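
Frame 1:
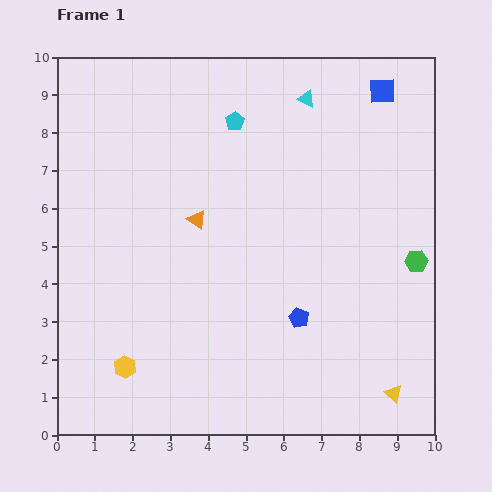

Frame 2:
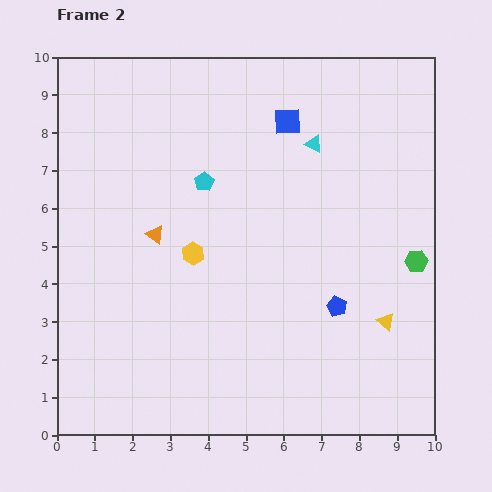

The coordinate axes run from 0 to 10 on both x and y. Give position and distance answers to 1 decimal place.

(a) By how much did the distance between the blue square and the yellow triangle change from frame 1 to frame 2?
-2.1

Distance in frame 1: 8.0. Distance in frame 2: 5.9.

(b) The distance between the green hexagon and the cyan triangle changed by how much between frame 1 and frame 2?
-1.1

Distance in frame 1: 5.2. Distance in frame 2: 4.1.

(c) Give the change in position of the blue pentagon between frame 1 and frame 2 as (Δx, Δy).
(1.0, 0.3)

The blue pentagon was at (6.4, 3.1) in frame 1 and (7.4, 3.4) in frame 2.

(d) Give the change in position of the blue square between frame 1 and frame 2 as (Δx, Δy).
(-2.5, -0.8)

The blue square was at (8.6, 9.1) in frame 1 and (6.1, 8.3) in frame 2.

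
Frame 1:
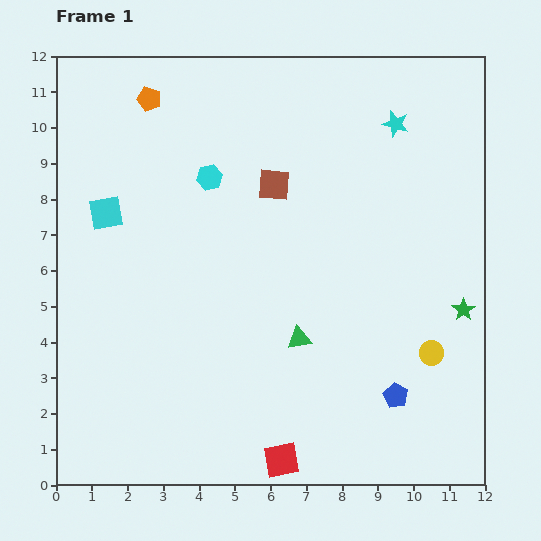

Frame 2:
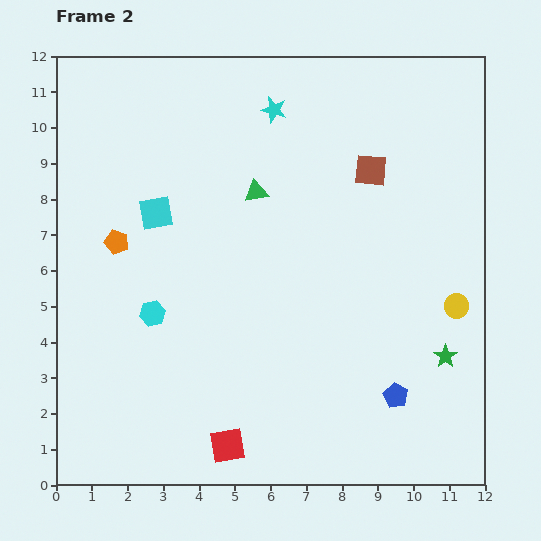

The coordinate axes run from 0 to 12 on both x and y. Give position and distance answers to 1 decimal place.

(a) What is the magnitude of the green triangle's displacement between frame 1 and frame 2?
4.3

The green triangle moved from (6.8, 4.1) to (5.6, 8.2), a distance of √(1.2² + 4.1²) ≈ 4.3.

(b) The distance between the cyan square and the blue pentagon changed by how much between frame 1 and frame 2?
-1.2

Distance in frame 1: 9.6. Distance in frame 2: 8.4.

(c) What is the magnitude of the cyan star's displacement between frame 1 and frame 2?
3.4

The cyan star moved from (9.5, 10.1) to (6.1, 10.5), a distance of √(3.4² + 0.4²) ≈ 3.4.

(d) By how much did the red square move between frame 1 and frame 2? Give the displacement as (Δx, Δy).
(-1.5, 0.4)

The red square was at (6.3, 0.7) in frame 1 and (4.8, 1.1) in frame 2.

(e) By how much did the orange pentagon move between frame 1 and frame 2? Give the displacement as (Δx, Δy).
(-0.9, -4.0)

The orange pentagon was at (2.6, 10.8) in frame 1 and (1.7, 6.8) in frame 2.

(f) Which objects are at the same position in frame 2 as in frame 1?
the blue pentagon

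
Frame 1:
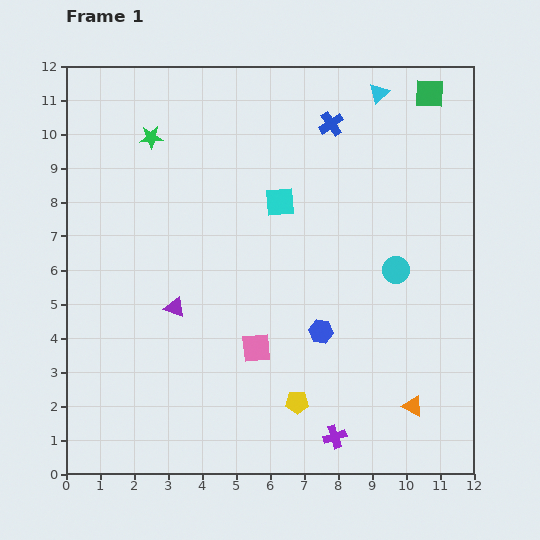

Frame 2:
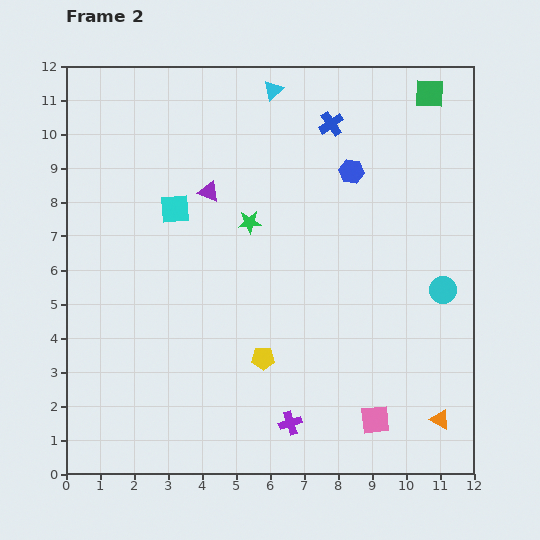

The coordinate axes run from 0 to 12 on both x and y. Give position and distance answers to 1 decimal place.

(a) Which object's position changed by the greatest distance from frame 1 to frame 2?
the blue hexagon

(moved 4.8; next 4.1)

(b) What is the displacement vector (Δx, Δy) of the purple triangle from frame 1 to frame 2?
(1.0, 3.4)

The purple triangle was at (3.2, 4.9) in frame 1 and (4.2, 8.3) in frame 2.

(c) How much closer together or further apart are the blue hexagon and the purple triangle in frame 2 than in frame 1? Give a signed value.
-0.2

Distance in frame 1: 4.4. Distance in frame 2: 4.2.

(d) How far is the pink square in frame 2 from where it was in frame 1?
4.1

The pink square moved from (5.6, 3.7) to (9.1, 1.6), a distance of √(3.5² + 2.1²) ≈ 4.1.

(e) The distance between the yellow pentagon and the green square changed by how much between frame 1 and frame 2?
-0.7

Distance in frame 1: 9.9. Distance in frame 2: 9.2.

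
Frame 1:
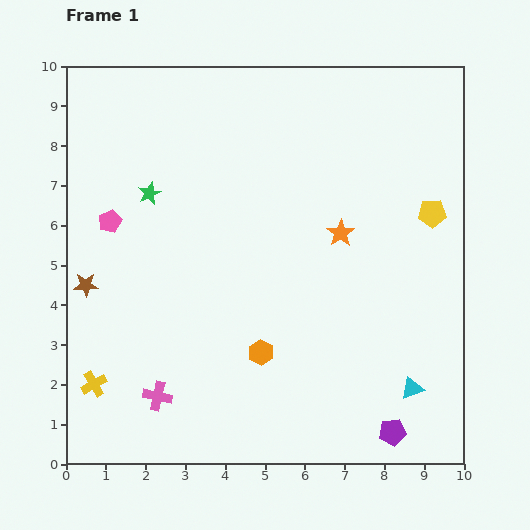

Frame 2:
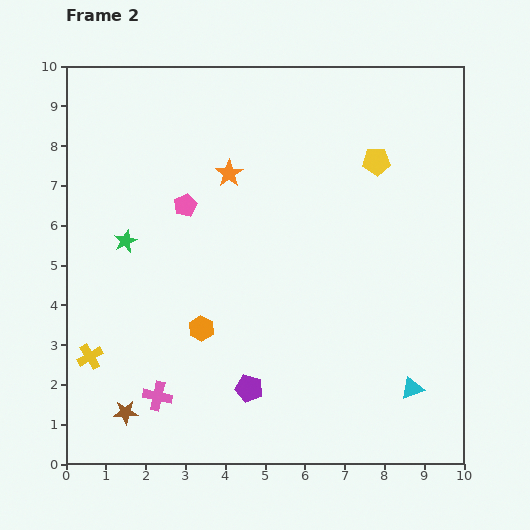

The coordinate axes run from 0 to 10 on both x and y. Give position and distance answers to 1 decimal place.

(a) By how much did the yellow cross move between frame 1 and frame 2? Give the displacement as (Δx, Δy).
(-0.1, 0.7)

The yellow cross was at (0.7, 2.0) in frame 1 and (0.6, 2.7) in frame 2.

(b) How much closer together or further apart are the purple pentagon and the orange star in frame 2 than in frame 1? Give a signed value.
+0.2

Distance in frame 1: 5.2. Distance in frame 2: 5.4.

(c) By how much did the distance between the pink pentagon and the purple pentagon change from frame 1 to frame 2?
-4.0

Distance in frame 1: 8.9. Distance in frame 2: 4.9.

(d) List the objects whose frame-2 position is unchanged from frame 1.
the pink cross, the cyan triangle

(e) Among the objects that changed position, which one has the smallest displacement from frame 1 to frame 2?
the yellow cross

(moved 0.7)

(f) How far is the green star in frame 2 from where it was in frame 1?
1.3

The green star moved from (2.1, 6.8) to (1.5, 5.6), a distance of √(0.6² + 1.2²) ≈ 1.3.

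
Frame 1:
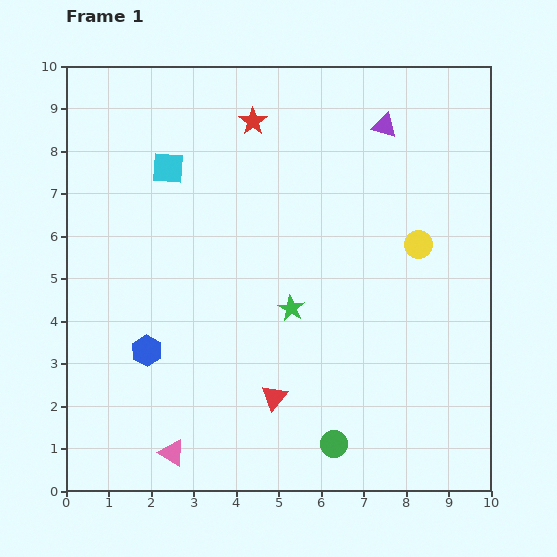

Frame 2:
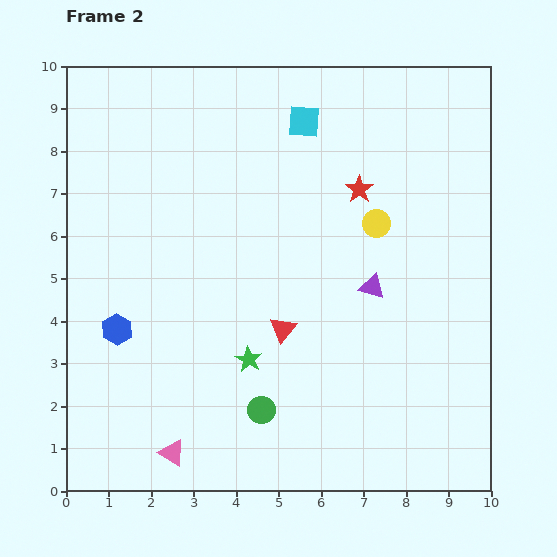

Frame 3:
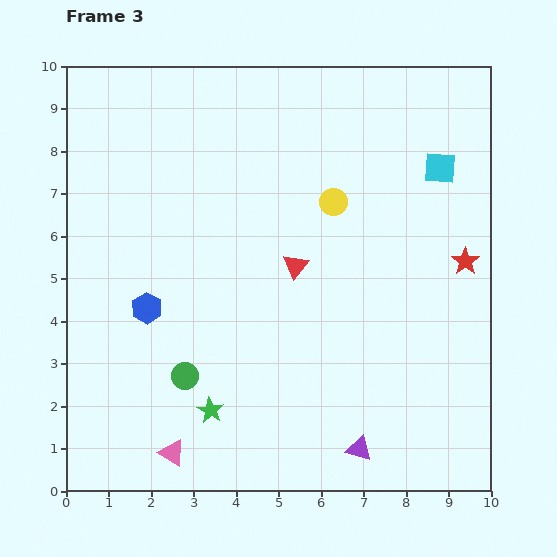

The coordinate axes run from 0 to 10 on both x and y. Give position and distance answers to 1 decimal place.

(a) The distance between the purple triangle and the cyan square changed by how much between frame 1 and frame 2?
-1.0

Distance in frame 1: 5.2. Distance in frame 2: 4.2.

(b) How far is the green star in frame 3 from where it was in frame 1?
3.1

The green star moved from (5.3, 4.3) to (3.4, 1.9), a distance of √(1.9² + 2.4²) ≈ 3.1.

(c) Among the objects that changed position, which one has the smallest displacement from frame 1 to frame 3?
the blue hexagon

(moved 1.0)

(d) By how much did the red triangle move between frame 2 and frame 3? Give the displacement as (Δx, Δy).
(0.3, 1.5)

The red triangle was at (5.1, 3.8) in frame 2 and (5.4, 5.3) in frame 3.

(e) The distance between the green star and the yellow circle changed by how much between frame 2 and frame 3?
+1.3

Distance in frame 2: 4.4. Distance in frame 3: 5.7.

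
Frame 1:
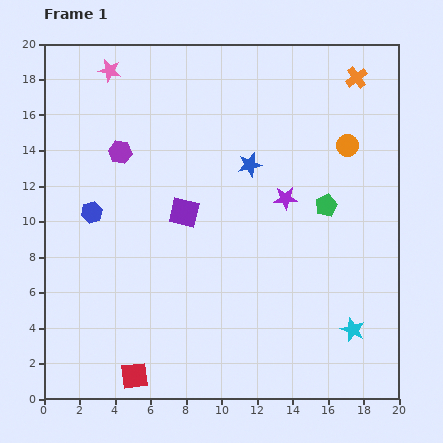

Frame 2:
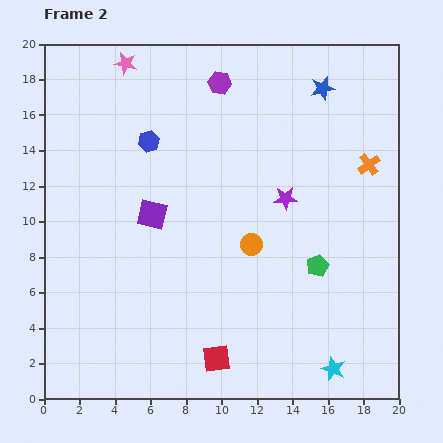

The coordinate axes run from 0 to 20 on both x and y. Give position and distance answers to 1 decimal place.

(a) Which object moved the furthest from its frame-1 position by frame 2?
the orange circle

(moved 7.8; next 6.8)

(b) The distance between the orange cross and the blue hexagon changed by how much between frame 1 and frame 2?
-4.2

Distance in frame 1: 16.7. Distance in frame 2: 12.5.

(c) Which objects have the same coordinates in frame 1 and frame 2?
the purple star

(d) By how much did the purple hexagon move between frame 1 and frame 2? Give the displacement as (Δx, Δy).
(5.6, 3.9)

The purple hexagon was at (4.3, 13.9) in frame 1 and (9.9, 17.8) in frame 2.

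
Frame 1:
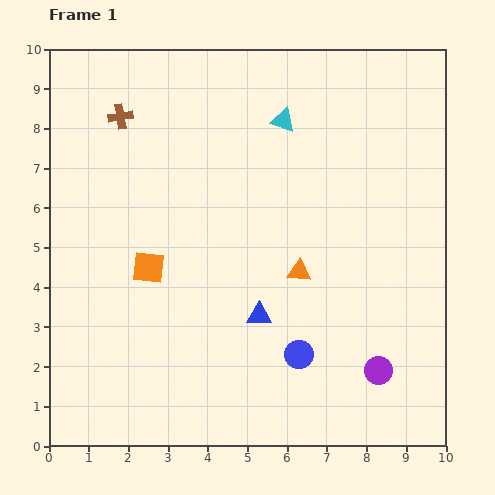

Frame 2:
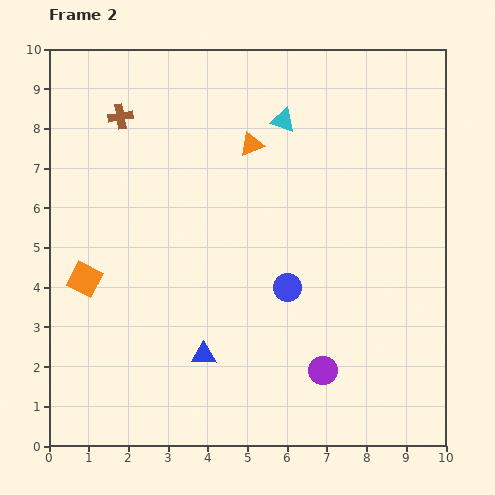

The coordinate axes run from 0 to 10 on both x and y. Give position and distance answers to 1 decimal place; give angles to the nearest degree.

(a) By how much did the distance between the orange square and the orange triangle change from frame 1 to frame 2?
+1.6

Distance in frame 1: 3.8. Distance in frame 2: 5.4.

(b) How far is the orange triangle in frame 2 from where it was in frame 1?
3.4

The orange triangle moved from (6.3, 4.4) to (5.1, 7.6), a distance of √(1.2² + 3.2²) ≈ 3.4.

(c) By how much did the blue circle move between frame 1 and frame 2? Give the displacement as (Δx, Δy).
(-0.3, 1.7)

The blue circle was at (6.3, 2.3) in frame 1 and (6.0, 4.0) in frame 2.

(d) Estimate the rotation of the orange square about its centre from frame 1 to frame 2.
20° clockwise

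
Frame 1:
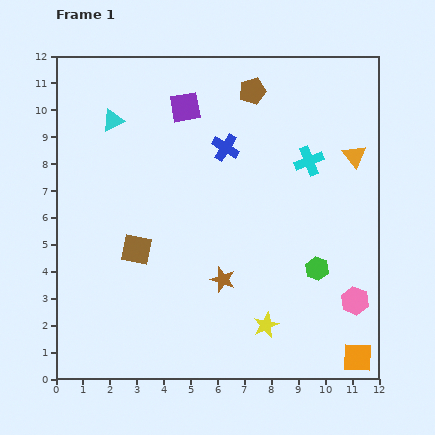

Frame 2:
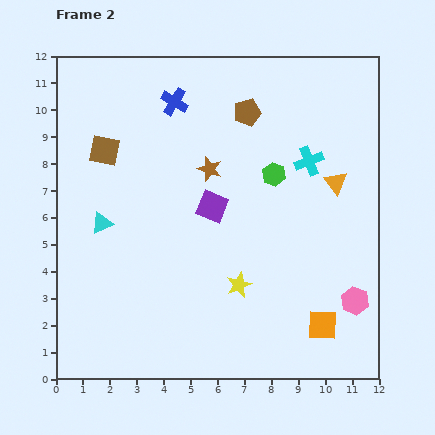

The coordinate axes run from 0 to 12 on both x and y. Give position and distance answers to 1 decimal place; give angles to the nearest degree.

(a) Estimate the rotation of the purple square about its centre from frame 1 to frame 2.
33° clockwise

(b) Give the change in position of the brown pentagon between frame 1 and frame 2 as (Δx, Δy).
(-0.2, -0.8)

The brown pentagon was at (7.3, 10.7) in frame 1 and (7.1, 9.9) in frame 2.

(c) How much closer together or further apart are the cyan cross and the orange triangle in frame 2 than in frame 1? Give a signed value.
-0.4

Distance in frame 1: 1.7. Distance in frame 2: 1.3.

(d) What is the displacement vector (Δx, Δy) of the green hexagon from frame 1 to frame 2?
(-1.6, 3.5)

The green hexagon was at (9.7, 4.1) in frame 1 and (8.1, 7.6) in frame 2.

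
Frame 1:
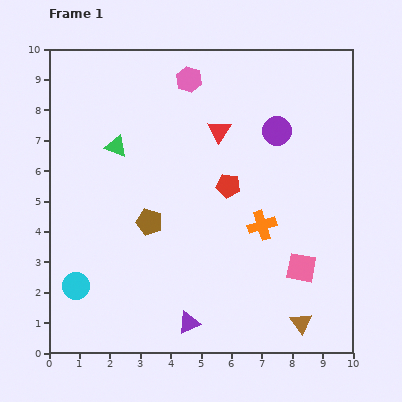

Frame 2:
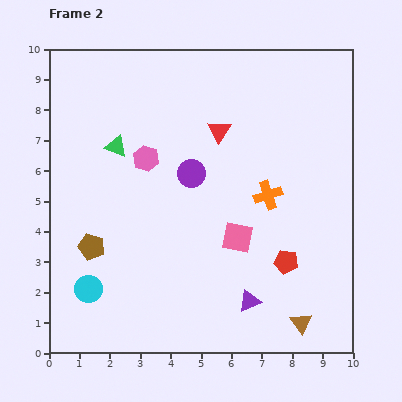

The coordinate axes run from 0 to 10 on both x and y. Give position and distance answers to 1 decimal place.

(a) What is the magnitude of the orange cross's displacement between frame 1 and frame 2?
1.0

The orange cross moved from (7.0, 4.2) to (7.2, 5.2), a distance of √(0.2² + 1.0²) ≈ 1.0.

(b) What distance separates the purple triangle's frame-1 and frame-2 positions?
2.1

The purple triangle moved from (4.6, 1.0) to (6.6, 1.7), a distance of √(2.0² + 0.7²) ≈ 2.1.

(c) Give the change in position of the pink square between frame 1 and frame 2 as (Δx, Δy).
(-2.1, 1.0)

The pink square was at (8.3, 2.8) in frame 1 and (6.2, 3.8) in frame 2.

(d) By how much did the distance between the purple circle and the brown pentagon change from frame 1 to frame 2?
-1.1

Distance in frame 1: 5.2. Distance in frame 2: 4.1.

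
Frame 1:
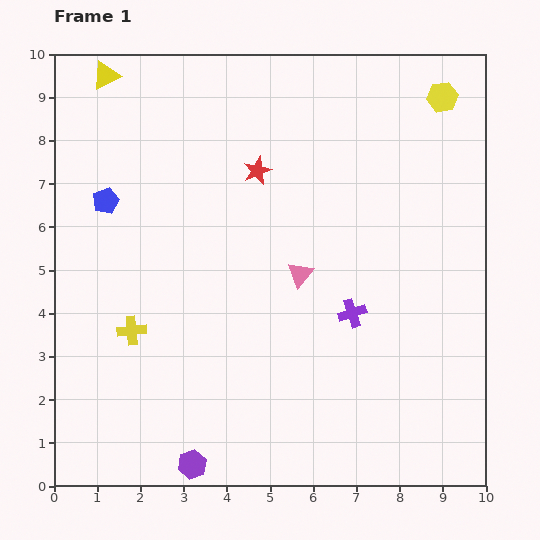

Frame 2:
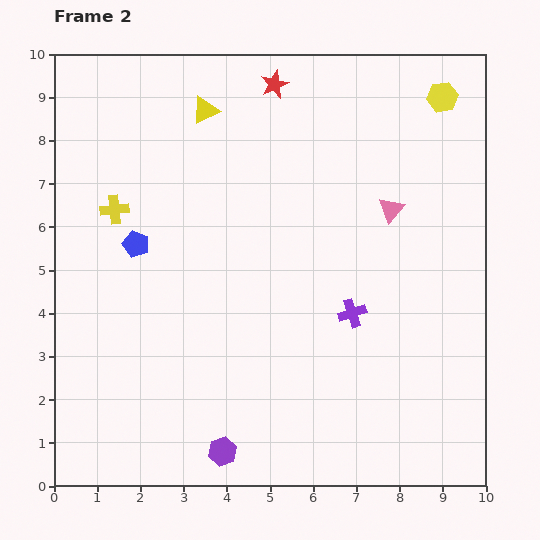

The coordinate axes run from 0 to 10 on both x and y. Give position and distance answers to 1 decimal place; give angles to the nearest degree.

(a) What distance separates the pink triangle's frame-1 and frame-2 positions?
2.6

The pink triangle moved from (5.7, 4.9) to (7.8, 6.4), a distance of √(2.1² + 1.5²) ≈ 2.6.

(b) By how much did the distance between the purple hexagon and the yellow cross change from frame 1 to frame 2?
+2.7

Distance in frame 1: 3.4. Distance in frame 2: 6.1.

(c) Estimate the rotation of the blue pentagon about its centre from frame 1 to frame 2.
29° counter-clockwise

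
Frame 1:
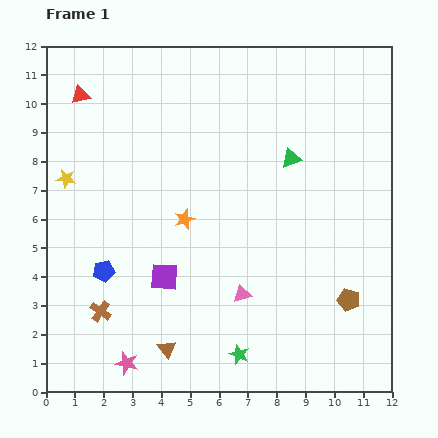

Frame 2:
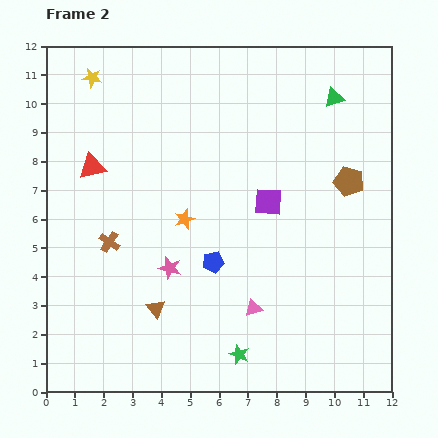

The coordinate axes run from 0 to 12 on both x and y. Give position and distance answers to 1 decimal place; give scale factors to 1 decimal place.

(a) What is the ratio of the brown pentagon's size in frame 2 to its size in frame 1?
1.3×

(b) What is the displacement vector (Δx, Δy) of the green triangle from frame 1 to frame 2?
(1.5, 2.1)

The green triangle was at (8.5, 8.1) in frame 1 and (10.0, 10.2) in frame 2.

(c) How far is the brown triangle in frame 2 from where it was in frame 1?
1.5

The brown triangle moved from (4.2, 1.5) to (3.8, 2.9), a distance of √(0.4² + 1.4²) ≈ 1.5.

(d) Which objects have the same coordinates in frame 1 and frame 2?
the orange star, the green star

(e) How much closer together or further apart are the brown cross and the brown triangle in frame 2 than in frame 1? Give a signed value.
+0.2

Distance in frame 1: 2.6. Distance in frame 2: 2.8.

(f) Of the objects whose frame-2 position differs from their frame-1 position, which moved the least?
the pink triangle

(moved 0.6)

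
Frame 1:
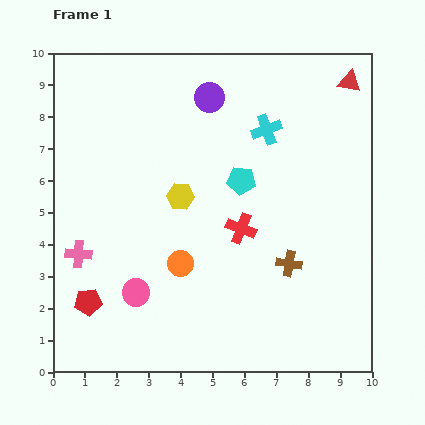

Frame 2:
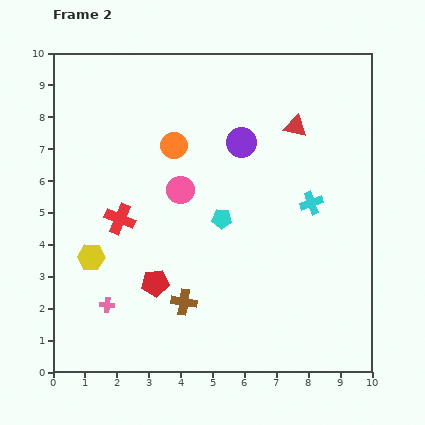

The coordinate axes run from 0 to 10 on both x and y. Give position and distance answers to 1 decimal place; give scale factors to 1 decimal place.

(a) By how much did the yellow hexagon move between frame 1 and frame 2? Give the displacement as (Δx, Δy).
(-2.8, -1.9)

The yellow hexagon was at (4.0, 5.5) in frame 1 and (1.2, 3.6) in frame 2.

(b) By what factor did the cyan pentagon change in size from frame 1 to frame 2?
0.7×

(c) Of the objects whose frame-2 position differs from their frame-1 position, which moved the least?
the cyan pentagon

(moved 1.3)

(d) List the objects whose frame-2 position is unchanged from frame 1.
none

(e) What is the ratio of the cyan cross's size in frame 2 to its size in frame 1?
0.8×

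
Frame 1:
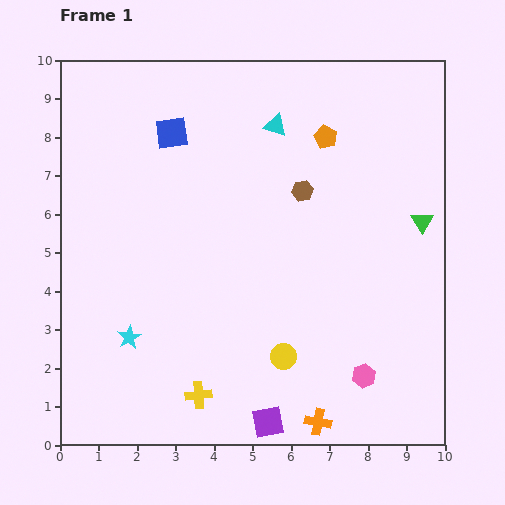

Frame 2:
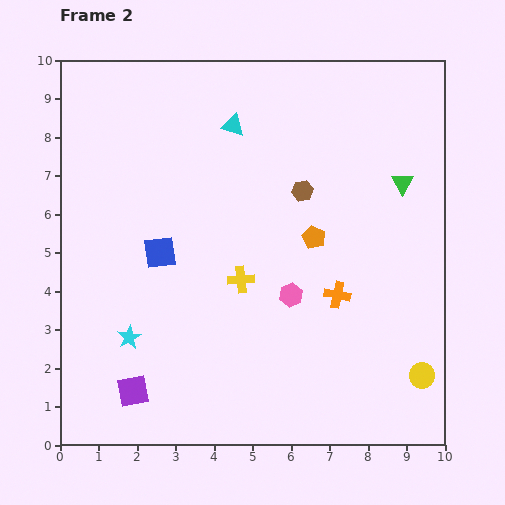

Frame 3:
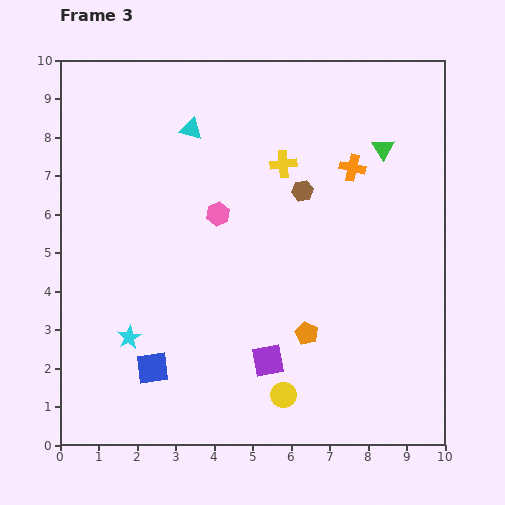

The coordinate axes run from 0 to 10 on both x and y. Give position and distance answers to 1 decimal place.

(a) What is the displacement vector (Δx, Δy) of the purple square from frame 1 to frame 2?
(-3.5, 0.8)

The purple square was at (5.4, 0.6) in frame 1 and (1.9, 1.4) in frame 2.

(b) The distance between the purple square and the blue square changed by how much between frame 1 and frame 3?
-4.9

Distance in frame 1: 7.9. Distance in frame 3: 3.0.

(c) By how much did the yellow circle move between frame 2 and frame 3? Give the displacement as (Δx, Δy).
(-3.6, -0.5)

The yellow circle was at (9.4, 1.8) in frame 2 and (5.8, 1.3) in frame 3.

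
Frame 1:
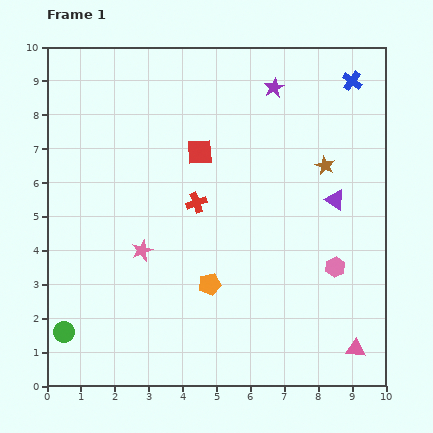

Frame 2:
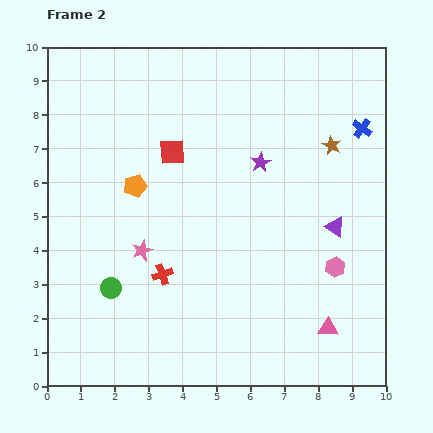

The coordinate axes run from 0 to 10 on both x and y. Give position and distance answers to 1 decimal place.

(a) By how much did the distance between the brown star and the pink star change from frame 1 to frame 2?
+0.4

Distance in frame 1: 6.0. Distance in frame 2: 6.4.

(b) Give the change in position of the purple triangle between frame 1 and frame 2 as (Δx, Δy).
(0.0, -0.8)

The purple triangle was at (8.5, 5.5) in frame 1 and (8.5, 4.7) in frame 2.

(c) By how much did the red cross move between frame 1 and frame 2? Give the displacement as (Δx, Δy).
(-1.0, -2.1)

The red cross was at (4.4, 5.4) in frame 1 and (3.4, 3.3) in frame 2.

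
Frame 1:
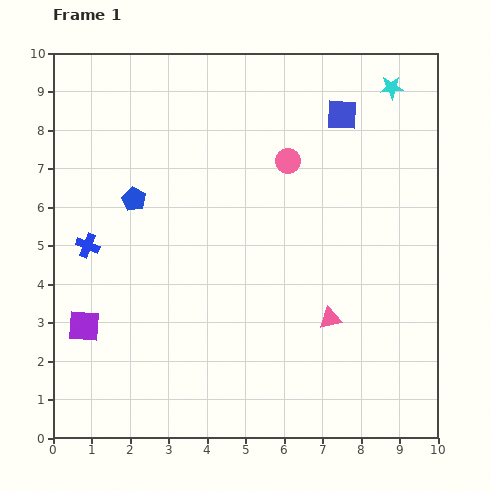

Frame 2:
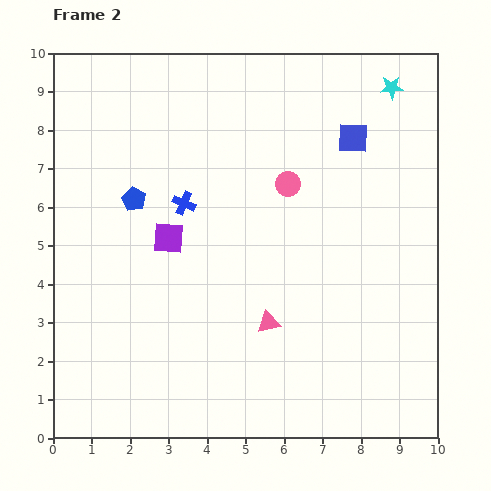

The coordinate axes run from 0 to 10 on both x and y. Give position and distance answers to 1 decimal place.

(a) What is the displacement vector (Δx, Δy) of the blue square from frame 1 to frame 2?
(0.3, -0.6)

The blue square was at (7.5, 8.4) in frame 1 and (7.8, 7.8) in frame 2.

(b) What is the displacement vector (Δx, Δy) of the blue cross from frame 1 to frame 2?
(2.5, 1.1)

The blue cross was at (0.9, 5.0) in frame 1 and (3.4, 6.1) in frame 2.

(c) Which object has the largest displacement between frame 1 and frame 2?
the purple square

(moved 3.2; next 2.7)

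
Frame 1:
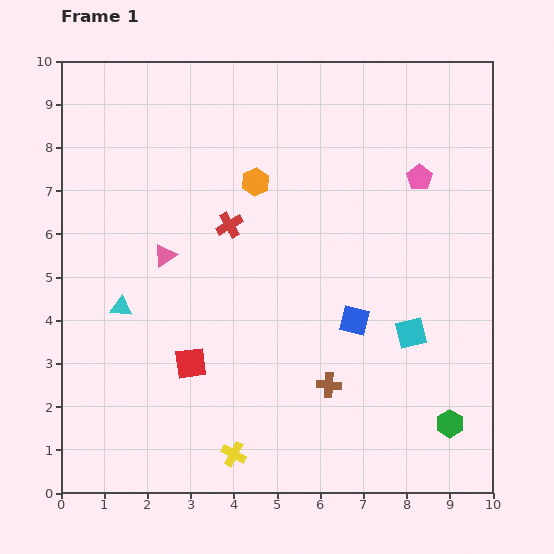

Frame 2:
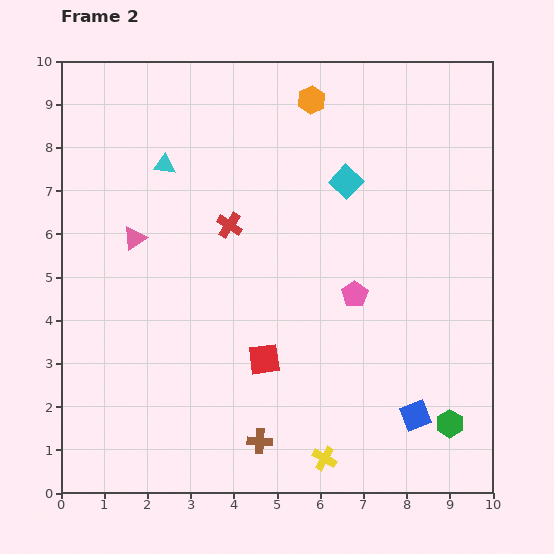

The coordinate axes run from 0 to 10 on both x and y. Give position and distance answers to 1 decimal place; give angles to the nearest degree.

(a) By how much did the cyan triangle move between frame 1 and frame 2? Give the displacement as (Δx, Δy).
(1.0, 3.3)

The cyan triangle was at (1.4, 4.3) in frame 1 and (2.4, 7.6) in frame 2.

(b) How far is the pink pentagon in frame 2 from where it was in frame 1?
3.1

The pink pentagon moved from (8.3, 7.3) to (6.8, 4.6), a distance of √(1.5² + 2.7²) ≈ 3.1.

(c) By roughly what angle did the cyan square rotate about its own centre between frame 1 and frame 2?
32° counter-clockwise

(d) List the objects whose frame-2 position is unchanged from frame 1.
the green hexagon, the red cross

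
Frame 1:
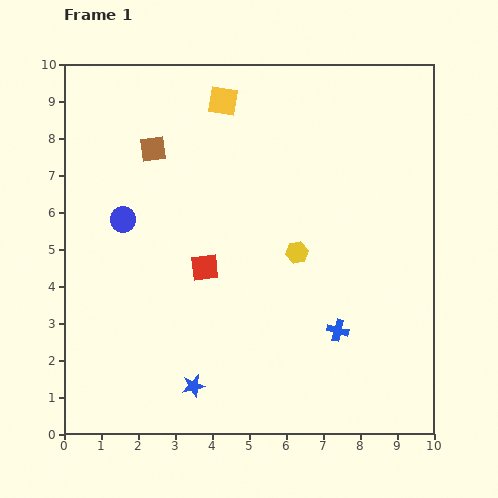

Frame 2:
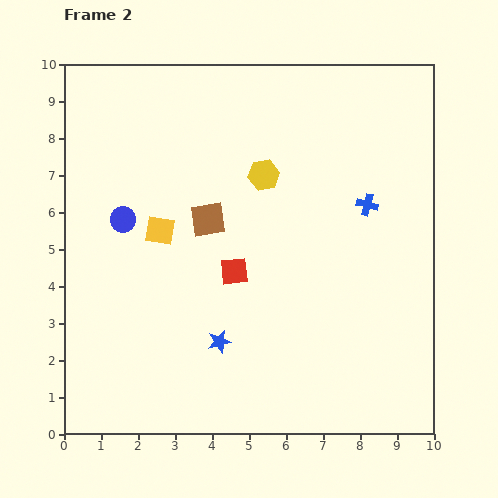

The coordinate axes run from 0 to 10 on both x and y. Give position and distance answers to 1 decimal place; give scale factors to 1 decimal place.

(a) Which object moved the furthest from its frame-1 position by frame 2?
the yellow square

(moved 3.9; next 3.5)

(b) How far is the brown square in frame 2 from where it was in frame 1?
2.4

The brown square moved from (2.4, 7.7) to (3.9, 5.8), a distance of √(1.5² + 1.9²) ≈ 2.4.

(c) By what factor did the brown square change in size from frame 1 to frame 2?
1.3×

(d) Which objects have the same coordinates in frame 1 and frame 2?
the blue circle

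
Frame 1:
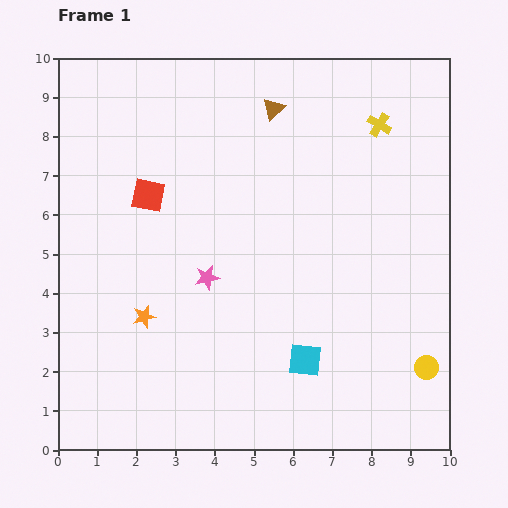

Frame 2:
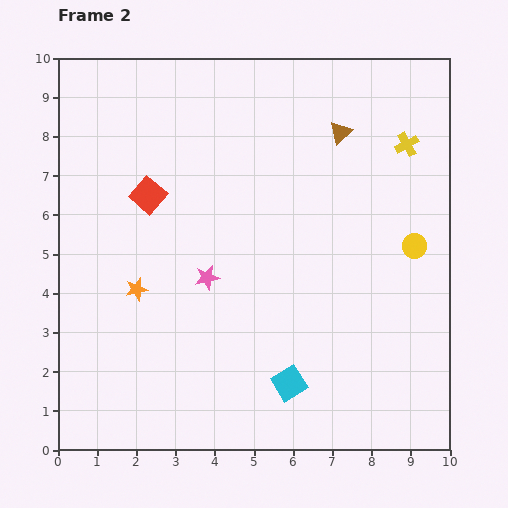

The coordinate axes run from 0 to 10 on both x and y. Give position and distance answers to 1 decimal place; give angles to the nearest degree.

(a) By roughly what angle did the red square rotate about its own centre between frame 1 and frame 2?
30° clockwise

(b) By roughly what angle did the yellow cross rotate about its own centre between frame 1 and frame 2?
30° clockwise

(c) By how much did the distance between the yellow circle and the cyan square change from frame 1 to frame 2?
+1.6

Distance in frame 1: 3.1. Distance in frame 2: 4.7.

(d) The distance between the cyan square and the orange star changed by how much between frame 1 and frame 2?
+0.4

Distance in frame 1: 4.2. Distance in frame 2: 4.6.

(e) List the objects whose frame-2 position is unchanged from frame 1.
the red square, the pink star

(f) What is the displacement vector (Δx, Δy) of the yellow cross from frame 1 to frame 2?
(0.7, -0.5)

The yellow cross was at (8.2, 8.3) in frame 1 and (8.9, 7.8) in frame 2.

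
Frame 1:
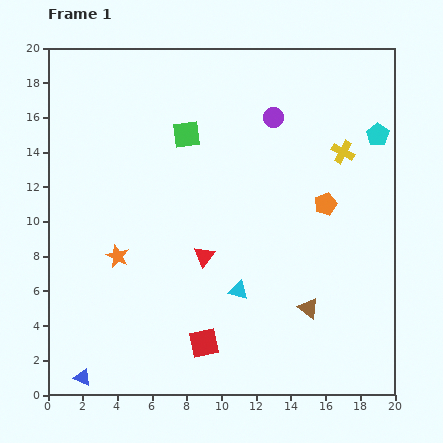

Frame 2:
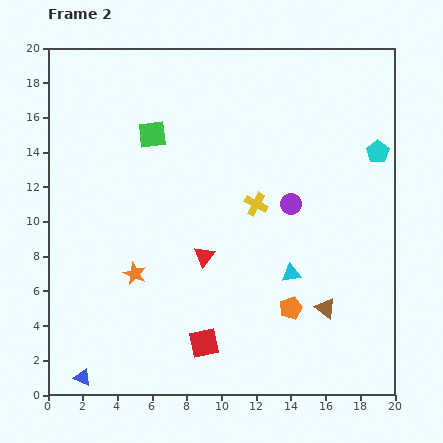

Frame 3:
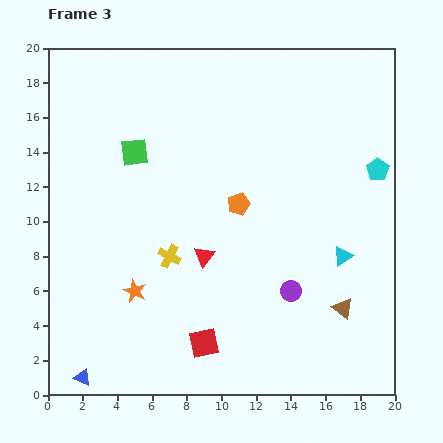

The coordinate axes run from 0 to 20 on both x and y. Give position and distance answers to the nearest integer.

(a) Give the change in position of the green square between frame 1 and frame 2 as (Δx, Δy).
(-2, 0)

The green square was at (8, 15) in frame 1 and (6, 15) in frame 2.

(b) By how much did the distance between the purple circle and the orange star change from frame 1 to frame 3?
-3

Distance in frame 1: 12. Distance in frame 3: 9.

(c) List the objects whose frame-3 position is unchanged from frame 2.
the red triangle, the blue triangle, the red square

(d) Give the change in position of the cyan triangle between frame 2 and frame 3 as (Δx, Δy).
(3, 1)

The cyan triangle was at (14, 7) in frame 2 and (17, 8) in frame 3.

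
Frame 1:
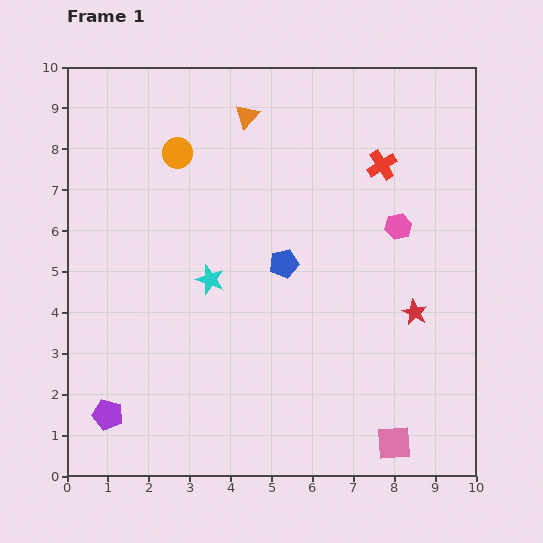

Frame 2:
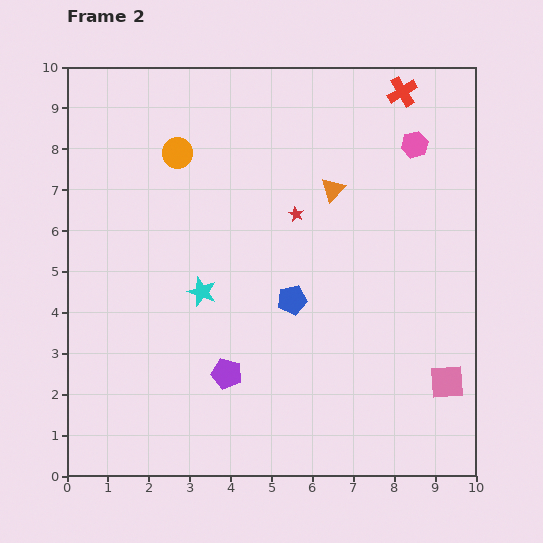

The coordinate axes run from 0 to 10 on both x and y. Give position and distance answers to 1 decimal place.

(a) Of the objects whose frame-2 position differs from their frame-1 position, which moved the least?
the cyan star

(moved 0.4)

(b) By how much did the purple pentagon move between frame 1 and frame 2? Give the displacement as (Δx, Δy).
(2.9, 1.0)

The purple pentagon was at (1.0, 1.5) in frame 1 and (3.9, 2.5) in frame 2.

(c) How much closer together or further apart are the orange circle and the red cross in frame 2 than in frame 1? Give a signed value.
+0.7

Distance in frame 1: 5.0. Distance in frame 2: 5.7.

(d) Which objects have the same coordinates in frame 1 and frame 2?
the orange circle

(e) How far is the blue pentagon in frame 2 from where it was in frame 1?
0.9

The blue pentagon moved from (5.3, 5.2) to (5.5, 4.3), a distance of √(0.2² + 0.9²) ≈ 0.9.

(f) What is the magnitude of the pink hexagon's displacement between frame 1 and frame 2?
2.0

The pink hexagon moved from (8.1, 6.1) to (8.5, 8.1), a distance of √(0.4² + 2.0²) ≈ 2.0.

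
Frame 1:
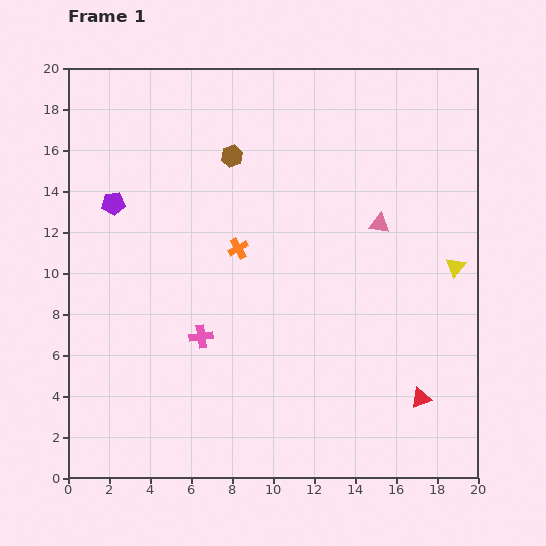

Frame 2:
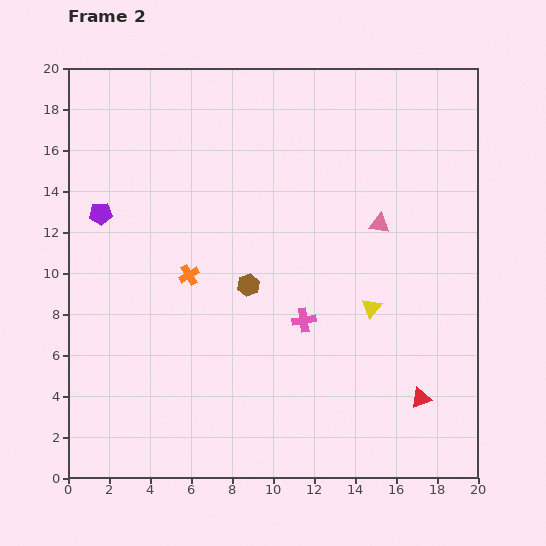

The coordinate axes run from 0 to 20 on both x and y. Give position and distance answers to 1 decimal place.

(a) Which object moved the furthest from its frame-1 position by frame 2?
the brown hexagon

(moved 6.4; next 5.1)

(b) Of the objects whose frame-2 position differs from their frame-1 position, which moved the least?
the purple pentagon

(moved 0.8)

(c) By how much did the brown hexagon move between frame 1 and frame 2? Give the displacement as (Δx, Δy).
(0.8, -6.3)

The brown hexagon was at (8.0, 15.7) in frame 1 and (8.8, 9.4) in frame 2.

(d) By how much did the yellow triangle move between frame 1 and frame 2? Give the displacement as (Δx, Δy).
(-4.1, -2.0)

The yellow triangle was at (18.9, 10.3) in frame 1 and (14.8, 8.3) in frame 2.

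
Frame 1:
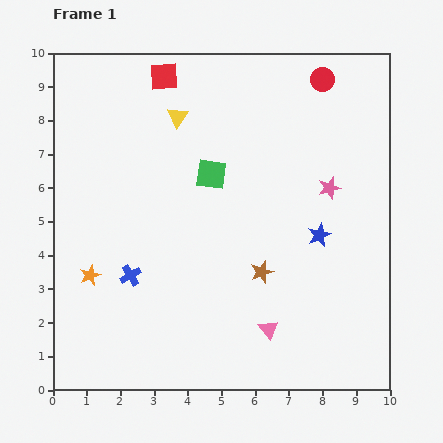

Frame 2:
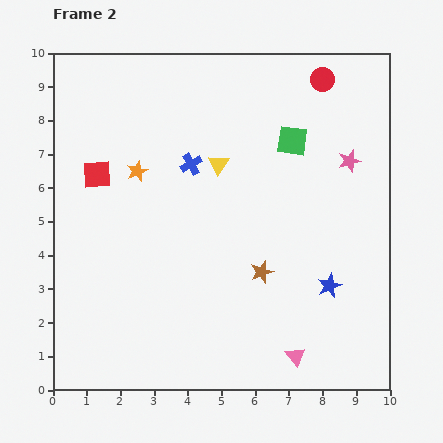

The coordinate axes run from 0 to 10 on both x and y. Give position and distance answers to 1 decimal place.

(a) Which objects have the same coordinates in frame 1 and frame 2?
the red circle, the brown star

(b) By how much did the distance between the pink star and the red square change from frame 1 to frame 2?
+1.6

Distance in frame 1: 5.9. Distance in frame 2: 7.5.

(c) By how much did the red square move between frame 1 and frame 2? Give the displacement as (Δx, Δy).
(-2.0, -2.9)

The red square was at (3.3, 9.3) in frame 1 and (1.3, 6.4) in frame 2.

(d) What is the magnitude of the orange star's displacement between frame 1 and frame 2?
3.4

The orange star moved from (1.1, 3.4) to (2.5, 6.5), a distance of √(1.4² + 3.1²) ≈ 3.4.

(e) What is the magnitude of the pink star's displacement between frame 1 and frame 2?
1.0

The pink star moved from (8.2, 6.0) to (8.8, 6.8), a distance of √(0.6² + 0.8²) ≈ 1.0.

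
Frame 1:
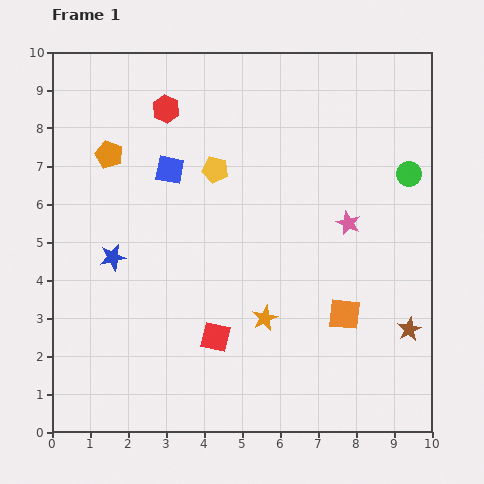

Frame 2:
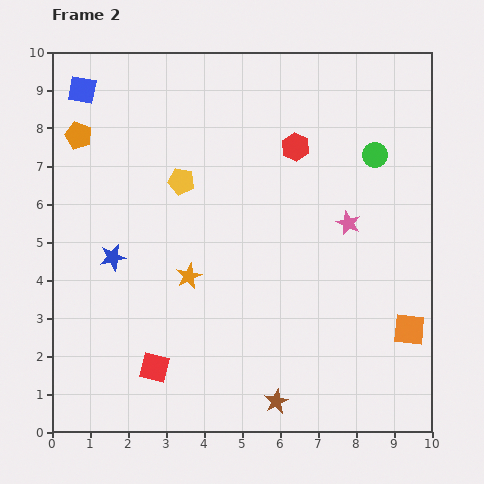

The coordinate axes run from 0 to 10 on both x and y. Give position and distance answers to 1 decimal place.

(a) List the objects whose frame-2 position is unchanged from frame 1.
the pink star, the blue star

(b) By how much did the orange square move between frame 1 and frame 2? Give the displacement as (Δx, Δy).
(1.7, -0.4)

The orange square was at (7.7, 3.1) in frame 1 and (9.4, 2.7) in frame 2.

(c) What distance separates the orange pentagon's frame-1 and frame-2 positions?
0.9

The orange pentagon moved from (1.5, 7.3) to (0.7, 7.8), a distance of √(0.8² + 0.5²) ≈ 0.9.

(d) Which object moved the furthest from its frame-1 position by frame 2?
the brown star

(moved 4.0; next 3.5)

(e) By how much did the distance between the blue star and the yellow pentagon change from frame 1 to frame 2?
-0.8

Distance in frame 1: 3.5. Distance in frame 2: 2.7.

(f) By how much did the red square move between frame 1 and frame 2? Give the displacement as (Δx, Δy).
(-1.6, -0.8)

The red square was at (4.3, 2.5) in frame 1 and (2.7, 1.7) in frame 2.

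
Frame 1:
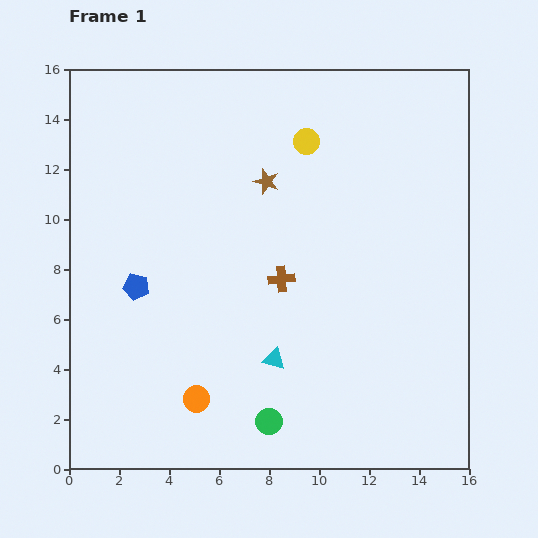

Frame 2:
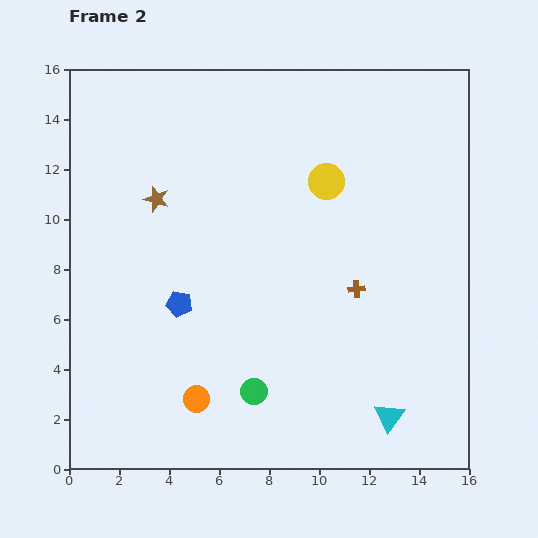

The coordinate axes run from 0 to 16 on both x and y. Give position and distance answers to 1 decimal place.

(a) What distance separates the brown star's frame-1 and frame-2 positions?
4.5

The brown star moved from (7.9, 11.5) to (3.5, 10.8), a distance of √(4.4² + 0.7²) ≈ 4.5.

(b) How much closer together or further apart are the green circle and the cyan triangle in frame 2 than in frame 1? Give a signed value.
+3.0

Distance in frame 1: 2.5. Distance in frame 2: 5.5.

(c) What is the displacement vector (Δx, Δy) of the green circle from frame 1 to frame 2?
(-0.6, 1.2)

The green circle was at (8.0, 1.9) in frame 1 and (7.4, 3.1) in frame 2.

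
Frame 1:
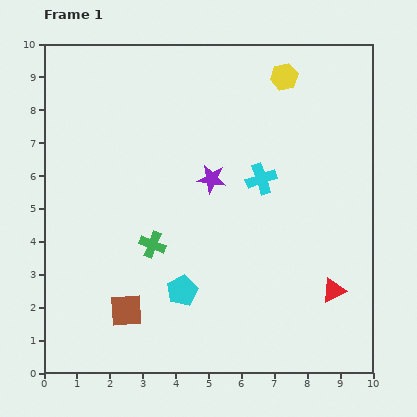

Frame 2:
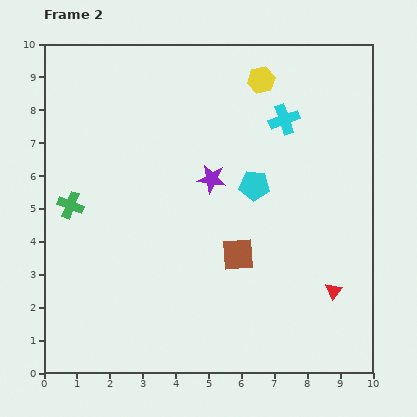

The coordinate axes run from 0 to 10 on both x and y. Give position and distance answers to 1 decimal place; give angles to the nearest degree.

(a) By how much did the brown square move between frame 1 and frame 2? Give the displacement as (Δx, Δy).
(3.4, 1.7)

The brown square was at (2.5, 1.9) in frame 1 and (5.9, 3.6) in frame 2.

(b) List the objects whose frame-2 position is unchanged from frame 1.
the purple star, the red triangle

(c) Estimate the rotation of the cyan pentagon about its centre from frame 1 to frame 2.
30° clockwise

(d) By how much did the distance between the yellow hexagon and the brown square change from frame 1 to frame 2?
-3.3

Distance in frame 1: 8.6. Distance in frame 2: 5.3.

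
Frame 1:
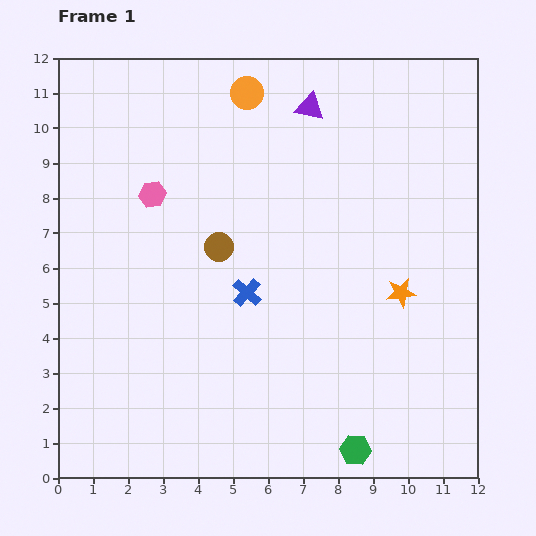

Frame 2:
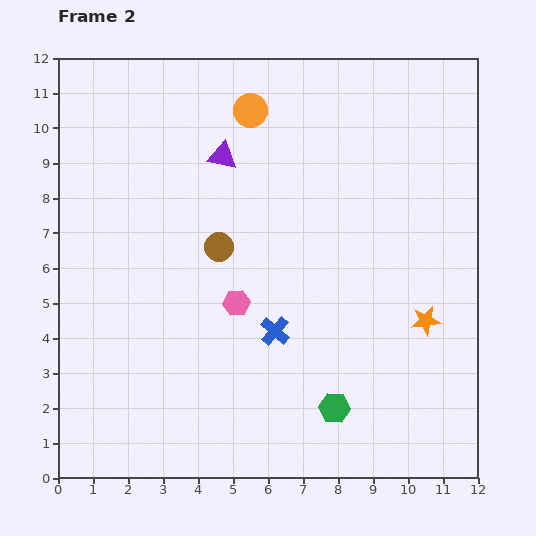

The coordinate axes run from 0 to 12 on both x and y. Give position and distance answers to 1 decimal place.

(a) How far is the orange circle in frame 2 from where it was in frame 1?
0.5

The orange circle moved from (5.4, 11.0) to (5.5, 10.5), a distance of √(0.1² + 0.5²) ≈ 0.5.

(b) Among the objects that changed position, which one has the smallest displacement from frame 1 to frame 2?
the orange circle

(moved 0.5)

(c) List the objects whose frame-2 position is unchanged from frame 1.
the brown circle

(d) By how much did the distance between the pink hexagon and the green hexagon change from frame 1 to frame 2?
-5.2

Distance in frame 1: 9.3. Distance in frame 2: 4.1.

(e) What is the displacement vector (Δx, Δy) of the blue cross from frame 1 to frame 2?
(0.8, -1.1)

The blue cross was at (5.4, 5.3) in frame 1 and (6.2, 4.2) in frame 2.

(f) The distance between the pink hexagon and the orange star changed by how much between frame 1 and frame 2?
-2.2

Distance in frame 1: 7.6. Distance in frame 2: 5.4.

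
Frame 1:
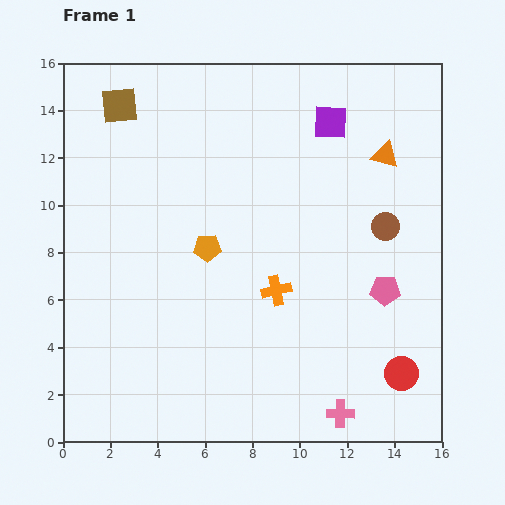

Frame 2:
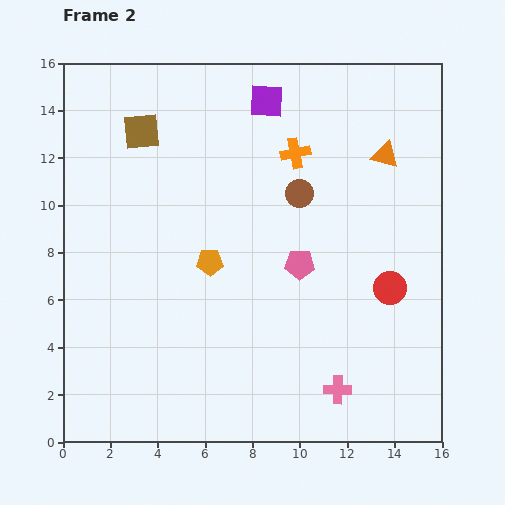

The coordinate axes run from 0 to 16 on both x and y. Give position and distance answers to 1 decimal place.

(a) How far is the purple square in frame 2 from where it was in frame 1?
2.8

The purple square moved from (11.3, 13.5) to (8.6, 14.4), a distance of √(2.7² + 0.9²) ≈ 2.8.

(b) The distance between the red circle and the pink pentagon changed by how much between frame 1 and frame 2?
+0.3

Distance in frame 1: 3.6. Distance in frame 2: 3.9.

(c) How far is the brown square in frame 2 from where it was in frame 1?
1.4

The brown square moved from (2.4, 14.2) to (3.3, 13.1), a distance of √(0.9² + 1.1²) ≈ 1.4.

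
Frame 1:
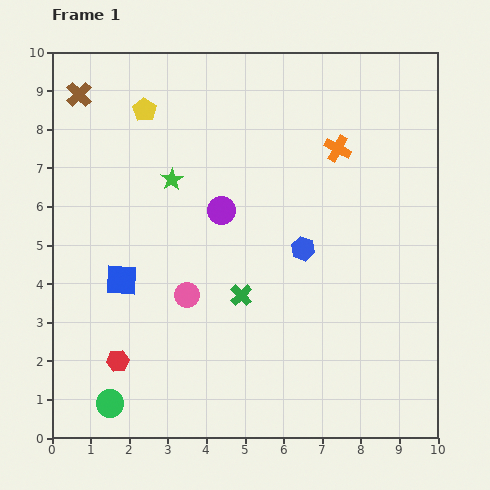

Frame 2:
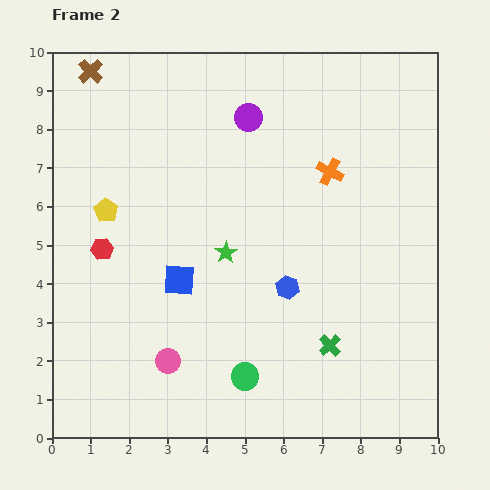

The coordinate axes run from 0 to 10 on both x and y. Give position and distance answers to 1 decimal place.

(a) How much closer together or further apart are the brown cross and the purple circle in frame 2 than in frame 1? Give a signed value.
-0.5

Distance in frame 1: 4.8. Distance in frame 2: 4.3.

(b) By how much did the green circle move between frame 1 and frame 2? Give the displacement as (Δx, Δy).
(3.5, 0.7)

The green circle was at (1.5, 0.9) in frame 1 and (5.0, 1.6) in frame 2.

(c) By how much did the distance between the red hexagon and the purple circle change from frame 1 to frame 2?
+0.4

Distance in frame 1: 4.7. Distance in frame 2: 5.1.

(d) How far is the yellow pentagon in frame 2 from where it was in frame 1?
2.8

The yellow pentagon moved from (2.4, 8.5) to (1.4, 5.9), a distance of √(1.0² + 2.6²) ≈ 2.8.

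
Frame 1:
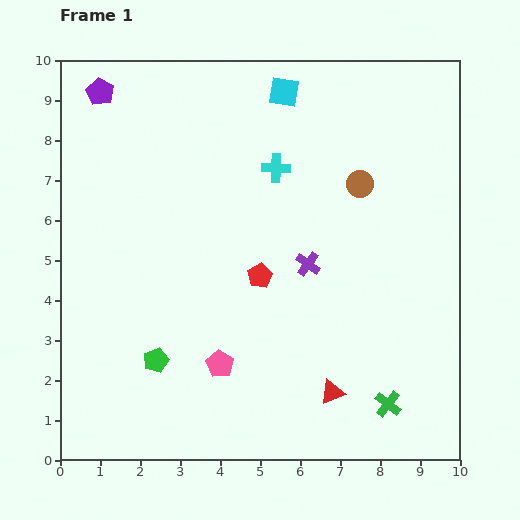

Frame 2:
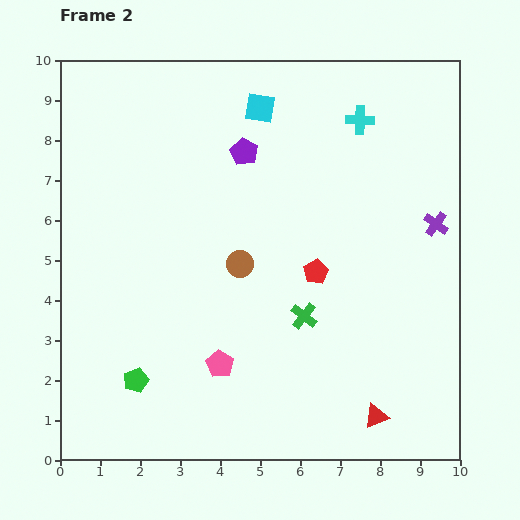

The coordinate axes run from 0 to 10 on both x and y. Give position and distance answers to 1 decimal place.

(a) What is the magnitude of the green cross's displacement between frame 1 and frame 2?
3.0

The green cross moved from (8.2, 1.4) to (6.1, 3.6), a distance of √(2.1² + 2.2²) ≈ 3.0.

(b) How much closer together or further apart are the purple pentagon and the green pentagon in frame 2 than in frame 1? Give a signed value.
-0.5

Distance in frame 1: 6.8. Distance in frame 2: 6.3.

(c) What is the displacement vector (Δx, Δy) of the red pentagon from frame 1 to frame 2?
(1.4, 0.1)

The red pentagon was at (5.0, 4.6) in frame 1 and (6.4, 4.7) in frame 2.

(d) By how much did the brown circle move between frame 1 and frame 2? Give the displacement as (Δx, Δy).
(-3.0, -2.0)

The brown circle was at (7.5, 6.9) in frame 1 and (4.5, 4.9) in frame 2.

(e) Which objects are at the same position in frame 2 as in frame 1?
the pink pentagon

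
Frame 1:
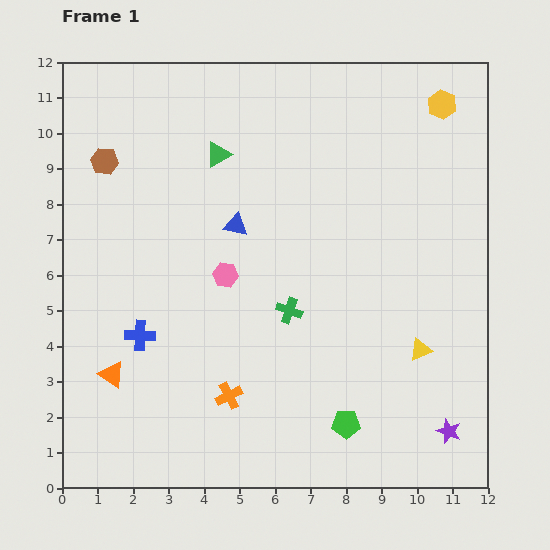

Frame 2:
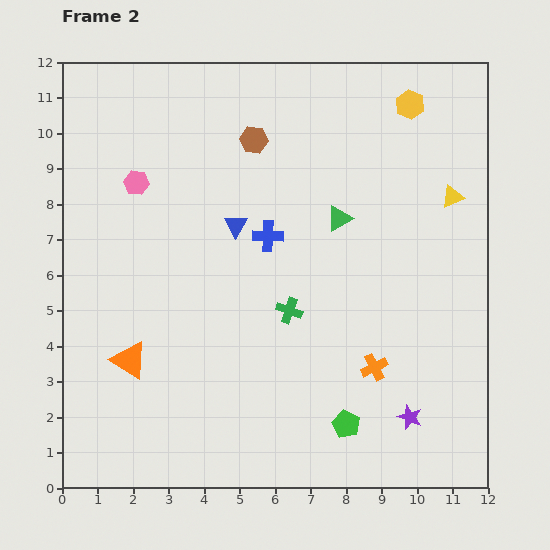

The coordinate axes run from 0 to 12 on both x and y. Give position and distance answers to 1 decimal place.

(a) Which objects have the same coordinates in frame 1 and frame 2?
the green pentagon, the green cross, the blue triangle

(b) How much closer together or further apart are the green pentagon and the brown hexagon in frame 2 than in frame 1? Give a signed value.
-1.6

Distance in frame 1: 10.0. Distance in frame 2: 8.4.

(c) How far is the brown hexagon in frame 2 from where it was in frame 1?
4.2

The brown hexagon moved from (1.2, 9.2) to (5.4, 9.8), a distance of √(4.2² + 0.6²) ≈ 4.2.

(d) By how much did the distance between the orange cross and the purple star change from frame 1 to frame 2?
-4.6

Distance in frame 1: 6.3. Distance in frame 2: 1.7.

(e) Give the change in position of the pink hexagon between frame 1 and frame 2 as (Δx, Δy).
(-2.5, 2.6)

The pink hexagon was at (4.6, 6.0) in frame 1 and (2.1, 8.6) in frame 2.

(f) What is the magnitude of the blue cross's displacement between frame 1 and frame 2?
4.6

The blue cross moved from (2.2, 4.3) to (5.8, 7.1), a distance of √(3.6² + 2.8²) ≈ 4.6.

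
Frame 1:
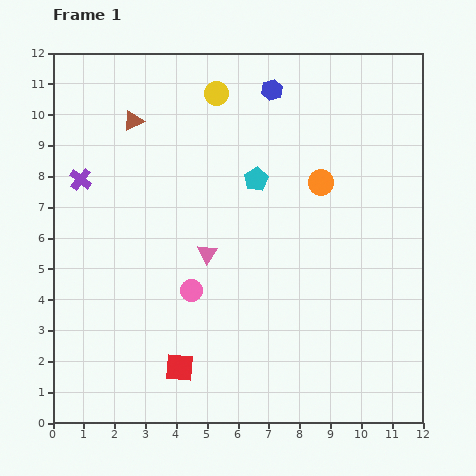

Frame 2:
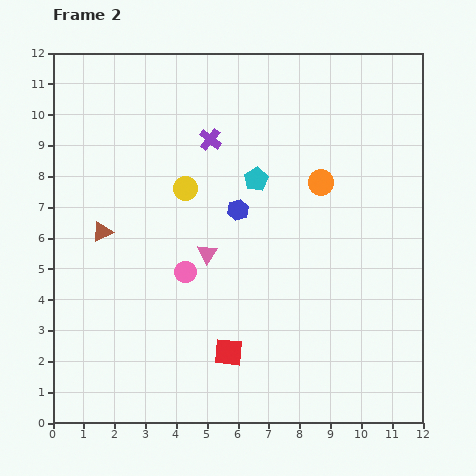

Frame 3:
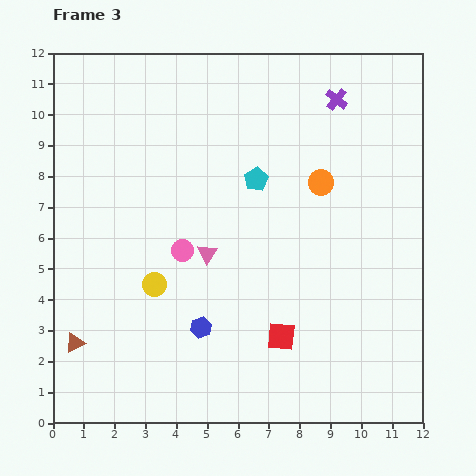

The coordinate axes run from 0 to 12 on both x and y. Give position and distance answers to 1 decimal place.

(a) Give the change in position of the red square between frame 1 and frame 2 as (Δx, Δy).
(1.6, 0.5)

The red square was at (4.1, 1.8) in frame 1 and (5.7, 2.3) in frame 2.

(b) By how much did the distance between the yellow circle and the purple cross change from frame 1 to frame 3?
+3.2

Distance in frame 1: 5.2. Distance in frame 3: 8.4.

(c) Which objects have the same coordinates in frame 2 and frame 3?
the pink triangle, the orange circle, the cyan pentagon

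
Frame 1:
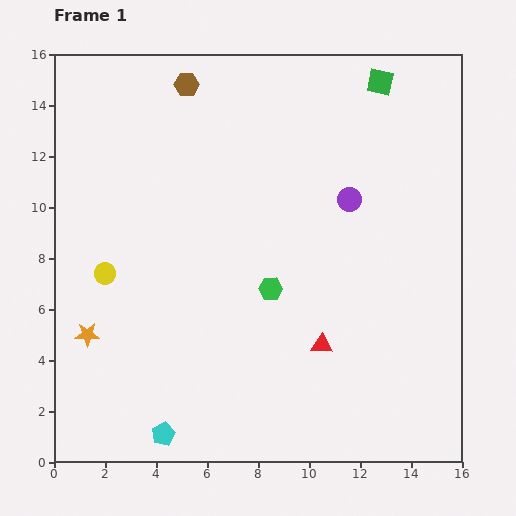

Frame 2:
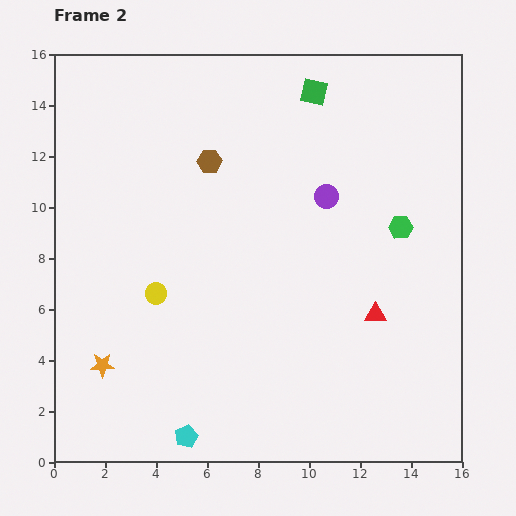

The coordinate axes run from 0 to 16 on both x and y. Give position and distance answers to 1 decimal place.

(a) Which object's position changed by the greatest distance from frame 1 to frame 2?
the green hexagon

(moved 5.6; next 3.1)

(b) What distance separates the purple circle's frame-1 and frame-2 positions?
0.9

The purple circle moved from (11.6, 10.3) to (10.7, 10.4), a distance of √(0.9² + 0.1²) ≈ 0.9.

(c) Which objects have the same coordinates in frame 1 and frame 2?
none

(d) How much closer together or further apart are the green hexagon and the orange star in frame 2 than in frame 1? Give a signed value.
+5.5

Distance in frame 1: 7.4. Distance in frame 2: 12.9.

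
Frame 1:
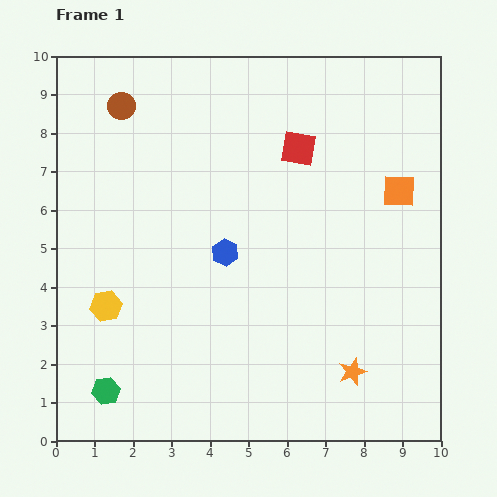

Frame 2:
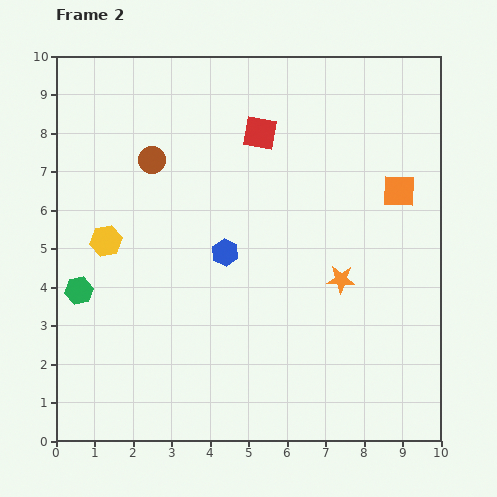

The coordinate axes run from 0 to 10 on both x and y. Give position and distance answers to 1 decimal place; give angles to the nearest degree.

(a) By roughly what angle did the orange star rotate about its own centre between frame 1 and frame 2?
24° clockwise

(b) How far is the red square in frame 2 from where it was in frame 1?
1.1

The red square moved from (6.3, 7.6) to (5.3, 8.0), a distance of √(1.0² + 0.4²) ≈ 1.1.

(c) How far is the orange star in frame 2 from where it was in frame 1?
2.4

The orange star moved from (7.7, 1.8) to (7.4, 4.2), a distance of √(0.3² + 2.4²) ≈ 2.4.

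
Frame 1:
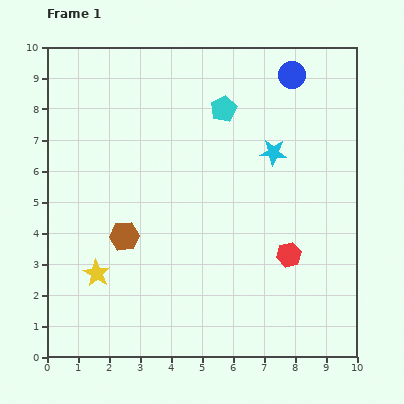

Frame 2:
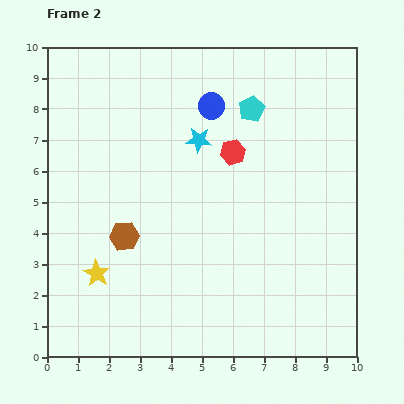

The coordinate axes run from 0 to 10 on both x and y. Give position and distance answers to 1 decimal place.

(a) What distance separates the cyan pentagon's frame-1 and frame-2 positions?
0.9

The cyan pentagon moved from (5.7, 8.0) to (6.6, 8.0), a distance of √(0.9² + 0.0²) ≈ 0.9.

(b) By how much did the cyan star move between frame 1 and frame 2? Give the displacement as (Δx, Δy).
(-2.4, 0.4)

The cyan star was at (7.3, 6.6) in frame 1 and (4.9, 7.0) in frame 2.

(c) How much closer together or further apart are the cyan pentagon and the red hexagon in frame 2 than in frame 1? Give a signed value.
-3.6

Distance in frame 1: 5.1. Distance in frame 2: 1.5.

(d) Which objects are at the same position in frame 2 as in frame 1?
the yellow star, the brown hexagon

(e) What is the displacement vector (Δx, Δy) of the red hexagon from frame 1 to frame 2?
(-1.8, 3.3)

The red hexagon was at (7.8, 3.3) in frame 1 and (6.0, 6.6) in frame 2.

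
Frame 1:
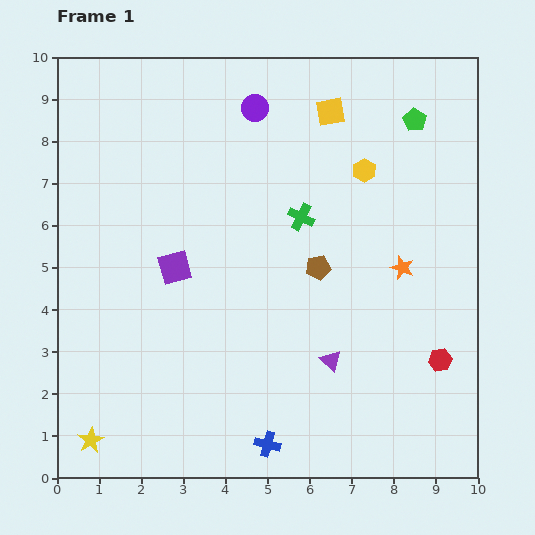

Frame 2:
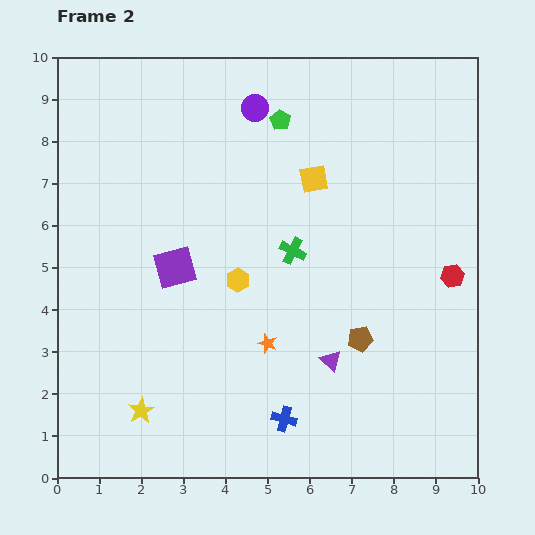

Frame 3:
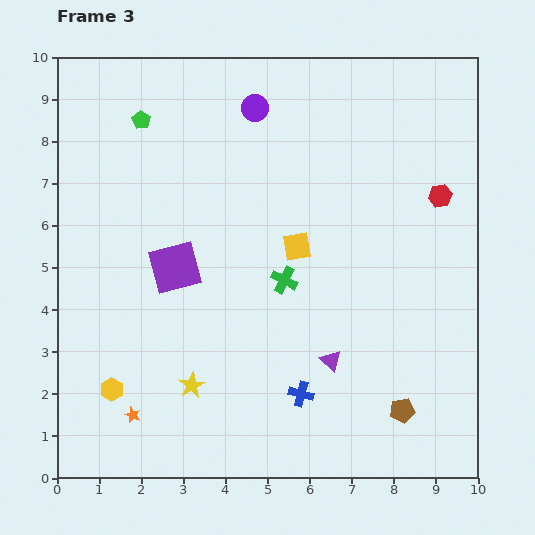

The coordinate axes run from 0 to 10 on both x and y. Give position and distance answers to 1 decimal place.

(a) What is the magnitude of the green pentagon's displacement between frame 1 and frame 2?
3.2

The green pentagon moved from (8.5, 8.5) to (5.3, 8.5), a distance of √(3.2² + 0.0²) ≈ 3.2.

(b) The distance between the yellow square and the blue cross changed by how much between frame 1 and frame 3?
-4.5

Distance in frame 1: 8.0. Distance in frame 3: 3.5.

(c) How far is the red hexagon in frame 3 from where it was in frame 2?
1.9

The red hexagon moved from (9.4, 4.8) to (9.1, 6.7), a distance of √(0.3² + 1.9²) ≈ 1.9.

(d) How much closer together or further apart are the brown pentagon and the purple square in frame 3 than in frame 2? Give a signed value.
+1.7

Distance in frame 2: 4.7. Distance in frame 3: 6.4.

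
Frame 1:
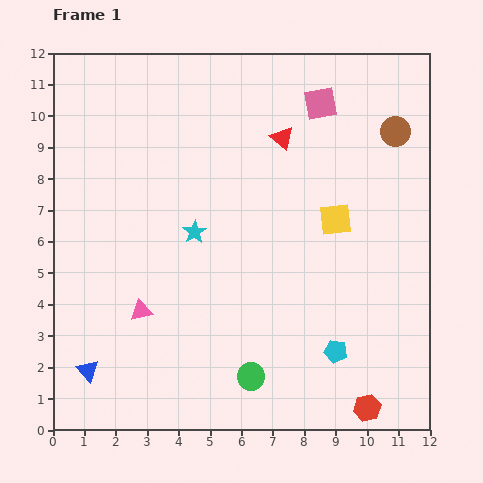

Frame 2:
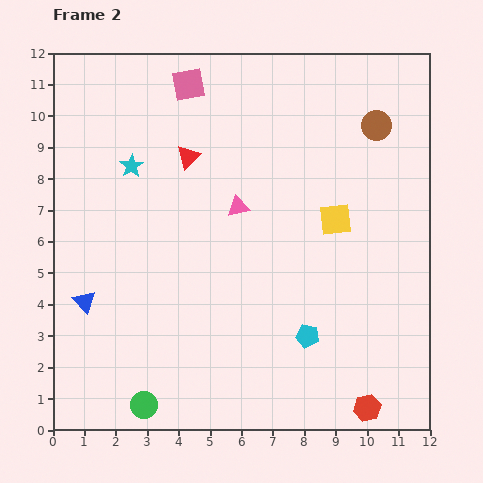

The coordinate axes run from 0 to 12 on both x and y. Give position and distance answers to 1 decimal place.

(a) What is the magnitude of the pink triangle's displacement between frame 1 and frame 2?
4.5

The pink triangle moved from (2.8, 3.8) to (5.9, 7.1), a distance of √(3.1² + 3.3²) ≈ 4.5.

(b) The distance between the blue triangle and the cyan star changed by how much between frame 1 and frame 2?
-1.0

Distance in frame 1: 5.6. Distance in frame 2: 4.6.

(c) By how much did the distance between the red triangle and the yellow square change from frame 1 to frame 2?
+2.0

Distance in frame 1: 3.1. Distance in frame 2: 5.1.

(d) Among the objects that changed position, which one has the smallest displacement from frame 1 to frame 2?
the brown circle

(moved 0.6)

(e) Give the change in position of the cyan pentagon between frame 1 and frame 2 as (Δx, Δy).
(-0.9, 0.5)

The cyan pentagon was at (9.0, 2.5) in frame 1 and (8.1, 3.0) in frame 2.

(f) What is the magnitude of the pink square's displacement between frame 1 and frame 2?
4.2

The pink square moved from (8.5, 10.4) to (4.3, 11.0), a distance of √(4.2² + 0.6²) ≈ 4.2.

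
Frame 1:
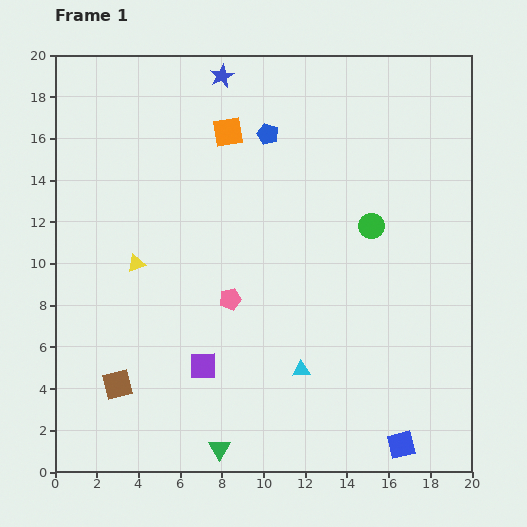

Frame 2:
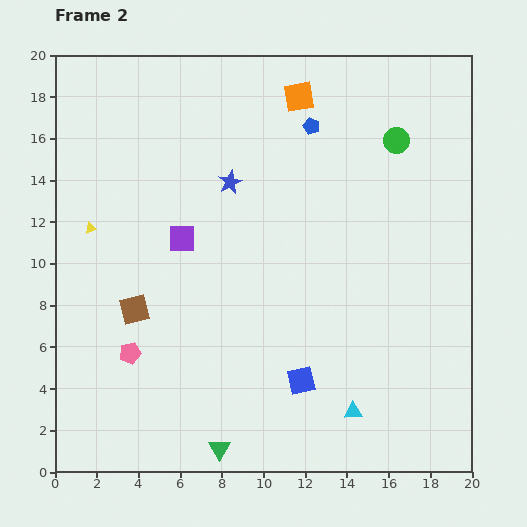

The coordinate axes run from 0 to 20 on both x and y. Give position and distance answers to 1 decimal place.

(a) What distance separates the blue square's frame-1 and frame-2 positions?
5.7

The blue square moved from (16.6, 1.3) to (11.8, 4.4), a distance of √(4.8² + 3.1²) ≈ 5.7.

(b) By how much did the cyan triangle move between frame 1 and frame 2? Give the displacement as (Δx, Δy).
(2.5, -2.0)

The cyan triangle was at (11.8, 4.9) in frame 1 and (14.3, 2.9) in frame 2.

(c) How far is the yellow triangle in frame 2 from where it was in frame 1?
2.8

The yellow triangle moved from (3.9, 10.0) to (1.7, 11.7), a distance of √(2.2² + 1.7²) ≈ 2.8.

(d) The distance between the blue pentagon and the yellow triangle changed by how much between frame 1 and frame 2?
+2.9

Distance in frame 1: 8.8. Distance in frame 2: 11.7.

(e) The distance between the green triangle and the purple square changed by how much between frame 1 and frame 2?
+6.2

Distance in frame 1: 4.1. Distance in frame 2: 10.3.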